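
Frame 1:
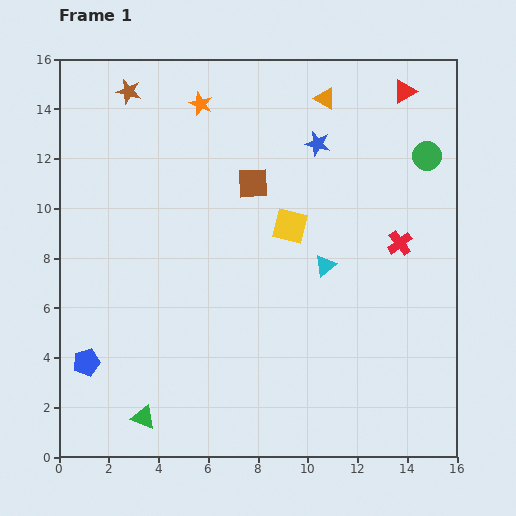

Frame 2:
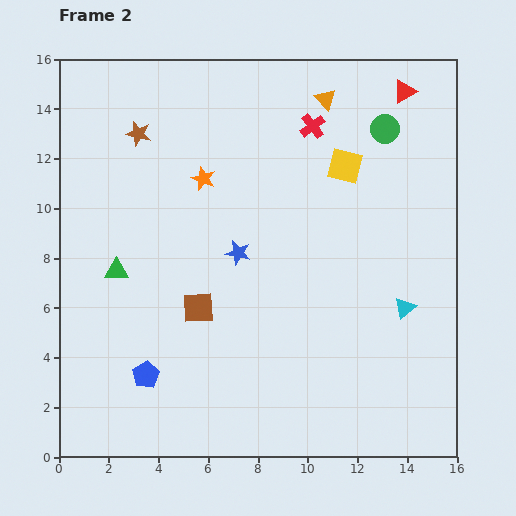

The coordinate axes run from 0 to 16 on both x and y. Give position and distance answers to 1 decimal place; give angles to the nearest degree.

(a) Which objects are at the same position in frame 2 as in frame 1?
the red triangle, the orange triangle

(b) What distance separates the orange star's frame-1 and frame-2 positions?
3.0

The orange star moved from (5.7, 14.2) to (5.8, 11.2), a distance of √(0.1² + 3.0²) ≈ 3.0.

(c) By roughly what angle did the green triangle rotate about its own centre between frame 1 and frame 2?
22° counter-clockwise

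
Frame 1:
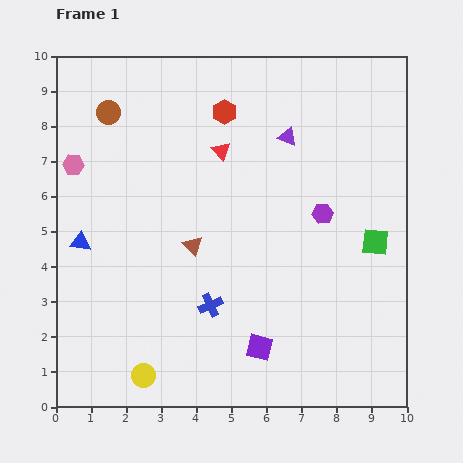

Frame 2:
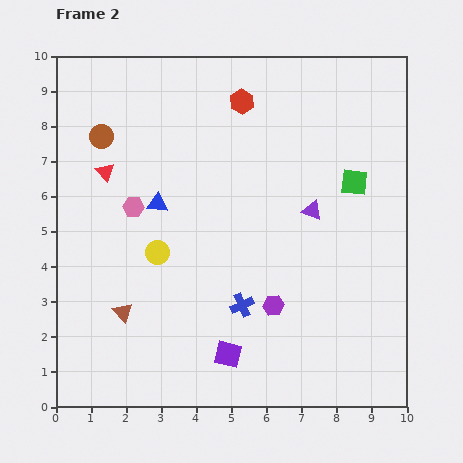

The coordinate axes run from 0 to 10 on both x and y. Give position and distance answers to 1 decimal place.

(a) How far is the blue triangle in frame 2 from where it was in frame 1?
2.5

The blue triangle moved from (0.7, 4.7) to (2.9, 5.8), a distance of √(2.2² + 1.1²) ≈ 2.5.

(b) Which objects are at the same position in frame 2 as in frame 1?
none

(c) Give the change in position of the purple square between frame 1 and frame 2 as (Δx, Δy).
(-0.9, -0.2)

The purple square was at (5.8, 1.7) in frame 1 and (4.9, 1.5) in frame 2.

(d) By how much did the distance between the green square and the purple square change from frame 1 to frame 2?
+1.6

Distance in frame 1: 4.5. Distance in frame 2: 6.1.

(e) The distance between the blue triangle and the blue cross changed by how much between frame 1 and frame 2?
-0.3

Distance in frame 1: 4.1. Distance in frame 2: 3.8.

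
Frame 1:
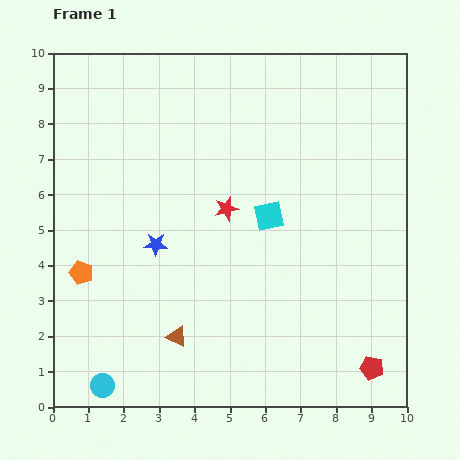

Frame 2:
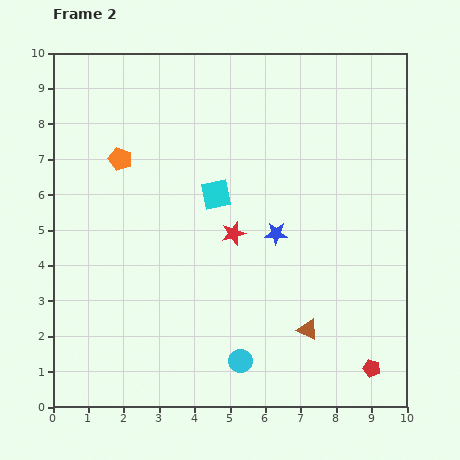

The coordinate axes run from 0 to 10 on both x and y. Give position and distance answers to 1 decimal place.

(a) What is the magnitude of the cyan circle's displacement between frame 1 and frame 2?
4.0

The cyan circle moved from (1.4, 0.6) to (5.3, 1.3), a distance of √(3.9² + 0.7²) ≈ 4.0.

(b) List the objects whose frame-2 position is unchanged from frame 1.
the red pentagon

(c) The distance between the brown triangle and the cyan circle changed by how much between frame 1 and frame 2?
-0.4

Distance in frame 1: 2.5. Distance in frame 2: 2.1.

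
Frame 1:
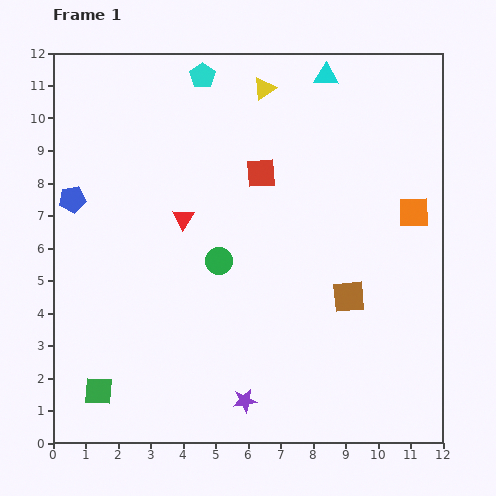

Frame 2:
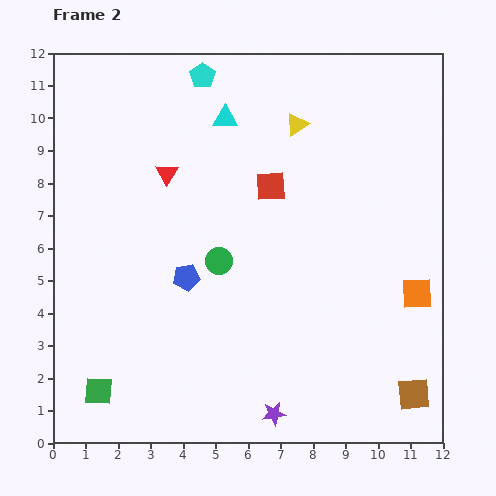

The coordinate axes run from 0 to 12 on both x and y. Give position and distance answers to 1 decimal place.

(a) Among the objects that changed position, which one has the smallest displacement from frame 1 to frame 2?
the red square

(moved 0.5)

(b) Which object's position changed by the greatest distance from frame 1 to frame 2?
the blue pentagon

(moved 4.2; next 3.6)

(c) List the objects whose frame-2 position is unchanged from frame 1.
the green circle, the green square, the cyan pentagon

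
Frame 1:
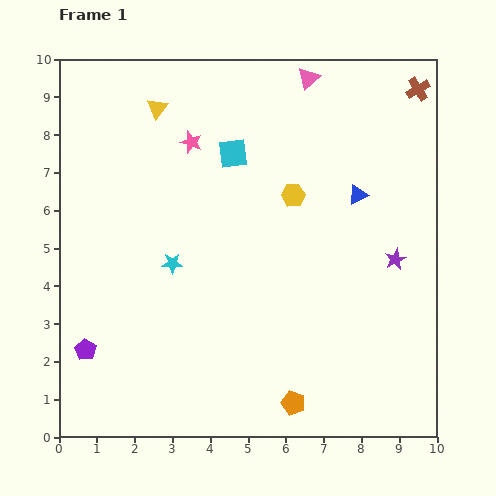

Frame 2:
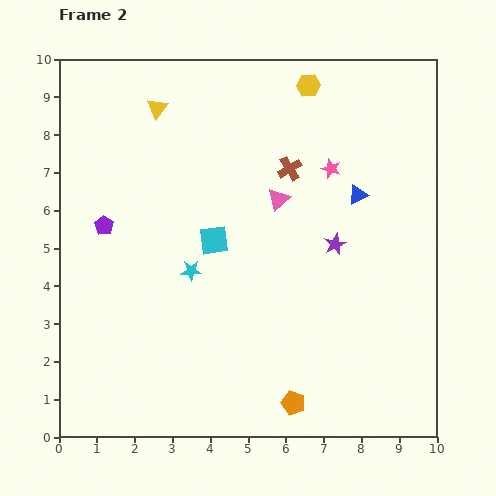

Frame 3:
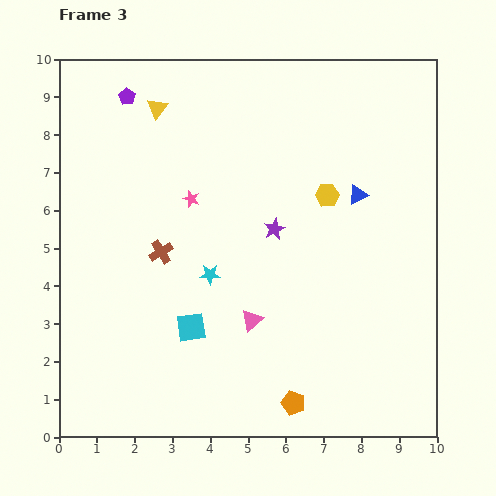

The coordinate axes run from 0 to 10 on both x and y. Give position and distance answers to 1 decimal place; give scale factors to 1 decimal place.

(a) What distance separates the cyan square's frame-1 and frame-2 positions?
2.4

The cyan square moved from (4.6, 7.5) to (4.1, 5.2), a distance of √(0.5² + 2.3²) ≈ 2.4.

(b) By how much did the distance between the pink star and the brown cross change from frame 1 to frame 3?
-4.6

Distance in frame 1: 6.2. Distance in frame 3: 1.6.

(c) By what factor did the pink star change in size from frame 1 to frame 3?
0.8×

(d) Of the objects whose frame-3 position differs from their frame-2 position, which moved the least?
the cyan star

(moved 0.5)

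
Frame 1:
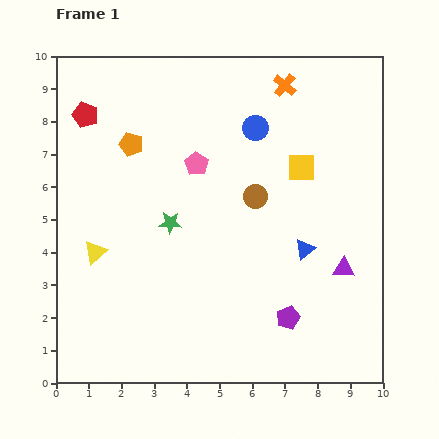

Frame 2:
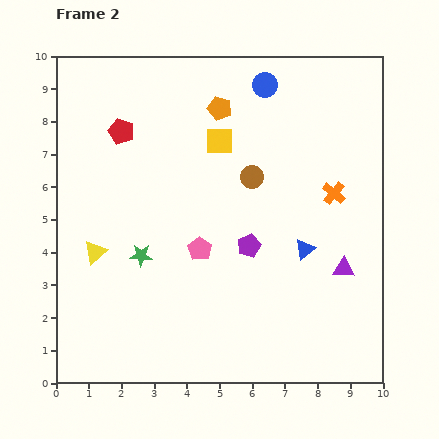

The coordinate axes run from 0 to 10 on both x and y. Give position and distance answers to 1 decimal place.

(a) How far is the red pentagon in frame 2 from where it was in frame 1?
1.2

The red pentagon moved from (0.9, 8.2) to (2.0, 7.7), a distance of √(1.1² + 0.5²) ≈ 1.2.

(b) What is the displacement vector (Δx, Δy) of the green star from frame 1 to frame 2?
(-0.9, -1.0)

The green star was at (3.5, 4.9) in frame 1 and (2.6, 3.9) in frame 2.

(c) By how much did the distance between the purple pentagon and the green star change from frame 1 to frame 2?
-1.3

Distance in frame 1: 4.6. Distance in frame 2: 3.3.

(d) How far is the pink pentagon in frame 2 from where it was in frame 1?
2.6

The pink pentagon moved from (4.3, 6.7) to (4.4, 4.1), a distance of √(0.1² + 2.6²) ≈ 2.6.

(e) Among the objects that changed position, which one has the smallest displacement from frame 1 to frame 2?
the brown circle

(moved 0.6)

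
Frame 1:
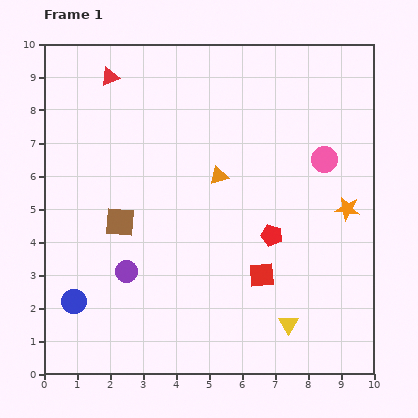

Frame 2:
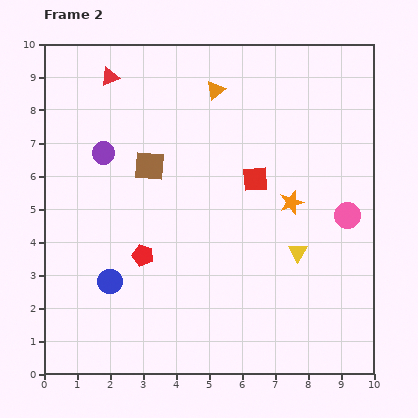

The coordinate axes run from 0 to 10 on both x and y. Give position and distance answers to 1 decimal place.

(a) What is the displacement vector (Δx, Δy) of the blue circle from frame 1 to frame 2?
(1.1, 0.6)

The blue circle was at (0.9, 2.2) in frame 1 and (2.0, 2.8) in frame 2.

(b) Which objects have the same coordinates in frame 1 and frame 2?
the red triangle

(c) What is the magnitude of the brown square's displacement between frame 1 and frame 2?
1.9

The brown square moved from (2.3, 4.6) to (3.2, 6.3), a distance of √(0.9² + 1.7²) ≈ 1.9.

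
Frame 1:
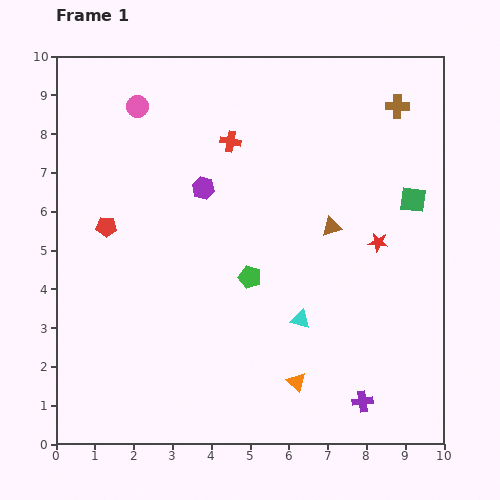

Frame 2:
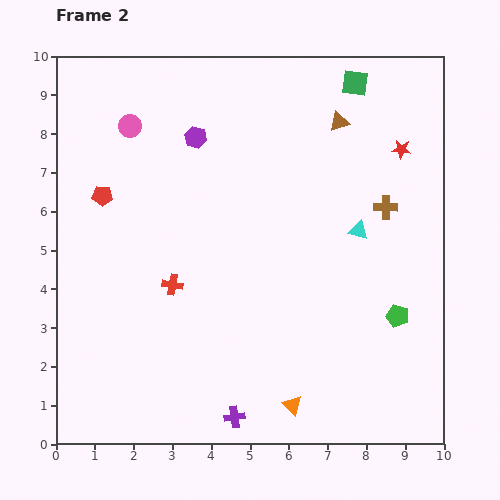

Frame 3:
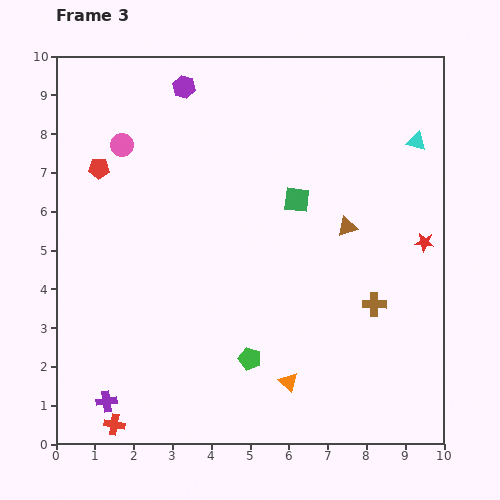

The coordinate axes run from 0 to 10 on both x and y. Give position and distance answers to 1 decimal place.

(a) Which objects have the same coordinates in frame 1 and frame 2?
none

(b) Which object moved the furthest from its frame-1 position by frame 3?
the red cross

(moved 7.9; next 6.6)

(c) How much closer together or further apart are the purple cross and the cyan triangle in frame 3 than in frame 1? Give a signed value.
+7.8

Distance in frame 1: 2.6. Distance in frame 3: 10.4.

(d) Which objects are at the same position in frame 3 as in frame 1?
none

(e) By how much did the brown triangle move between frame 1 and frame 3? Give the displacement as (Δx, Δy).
(0.4, 0.0)

The brown triangle was at (7.1, 5.6) in frame 1 and (7.5, 5.6) in frame 3.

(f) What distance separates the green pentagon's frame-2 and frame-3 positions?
4.0

The green pentagon moved from (8.8, 3.3) to (5.0, 2.2), a distance of √(3.8² + 1.1²) ≈ 4.0.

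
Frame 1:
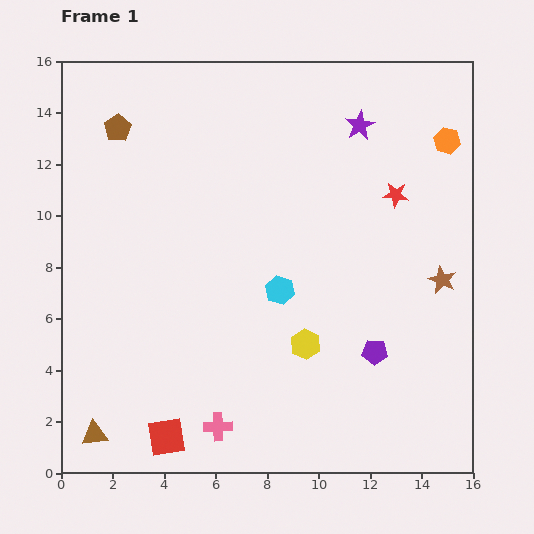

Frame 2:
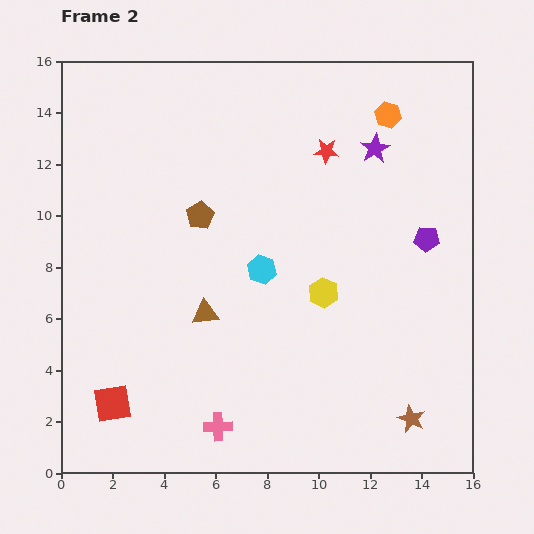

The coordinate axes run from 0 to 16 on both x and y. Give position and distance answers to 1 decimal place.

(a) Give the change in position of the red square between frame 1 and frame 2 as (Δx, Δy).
(-2.1, 1.3)

The red square was at (4.1, 1.4) in frame 1 and (2.0, 2.7) in frame 2.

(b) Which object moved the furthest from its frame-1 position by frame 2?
the brown triangle

(moved 6.4; next 5.5)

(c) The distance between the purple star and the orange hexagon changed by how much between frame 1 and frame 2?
-2.1

Distance in frame 1: 3.5. Distance in frame 2: 1.4.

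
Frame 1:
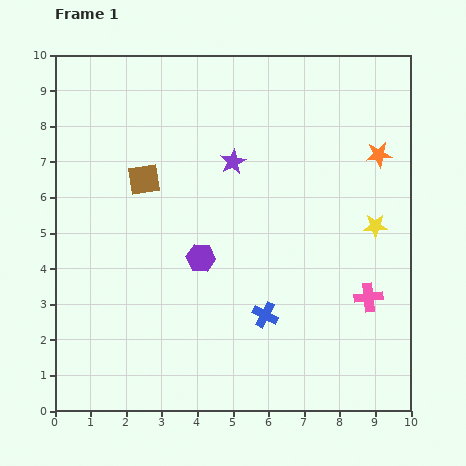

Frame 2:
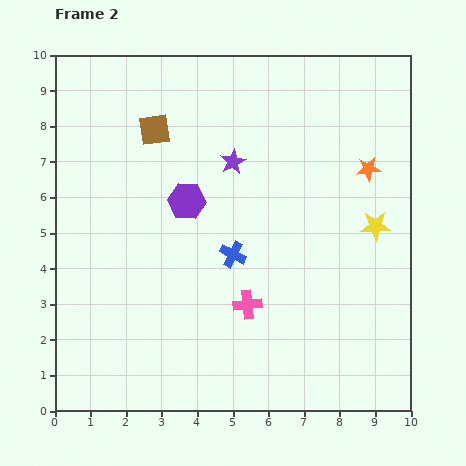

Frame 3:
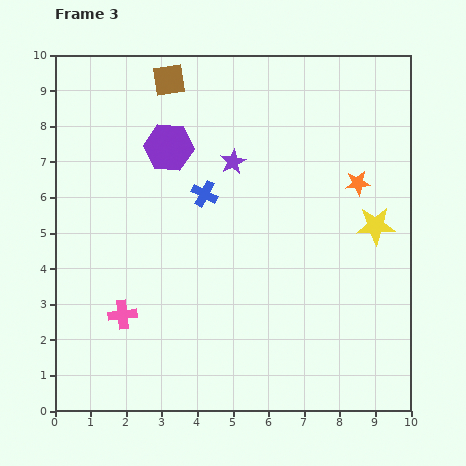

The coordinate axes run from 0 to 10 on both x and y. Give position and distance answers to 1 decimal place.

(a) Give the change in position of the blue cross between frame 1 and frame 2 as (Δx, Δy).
(-0.9, 1.7)

The blue cross was at (5.9, 2.7) in frame 1 and (5.0, 4.4) in frame 2.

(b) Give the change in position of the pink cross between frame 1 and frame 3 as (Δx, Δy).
(-6.9, -0.5)

The pink cross was at (8.8, 3.2) in frame 1 and (1.9, 2.7) in frame 3.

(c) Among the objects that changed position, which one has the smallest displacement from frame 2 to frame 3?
the orange star

(moved 0.5)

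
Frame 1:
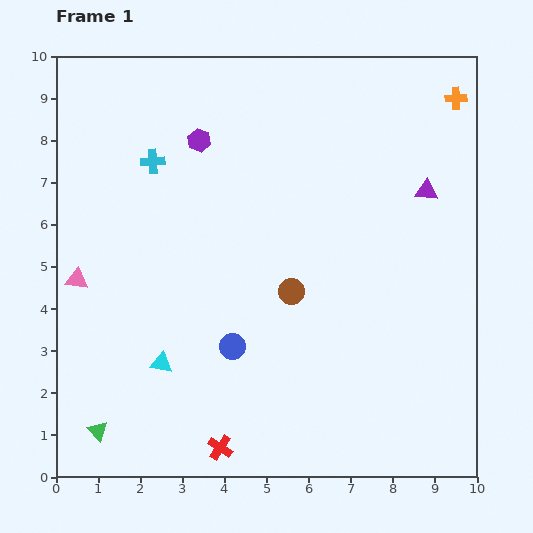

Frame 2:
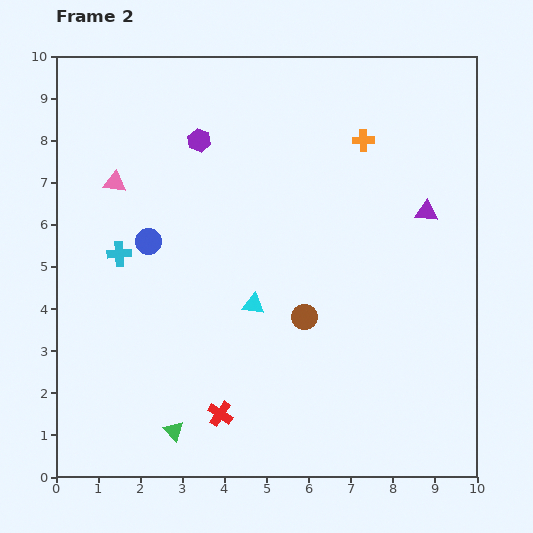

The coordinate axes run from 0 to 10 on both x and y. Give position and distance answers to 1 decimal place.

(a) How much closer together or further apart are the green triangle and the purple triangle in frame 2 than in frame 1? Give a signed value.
-1.8

Distance in frame 1: 9.7. Distance in frame 2: 7.9.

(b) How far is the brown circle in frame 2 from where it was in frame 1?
0.7

The brown circle moved from (5.6, 4.4) to (5.9, 3.8), a distance of √(0.3² + 0.6²) ≈ 0.7.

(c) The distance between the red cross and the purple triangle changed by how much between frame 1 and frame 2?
-0.9

Distance in frame 1: 7.8. Distance in frame 2: 6.9.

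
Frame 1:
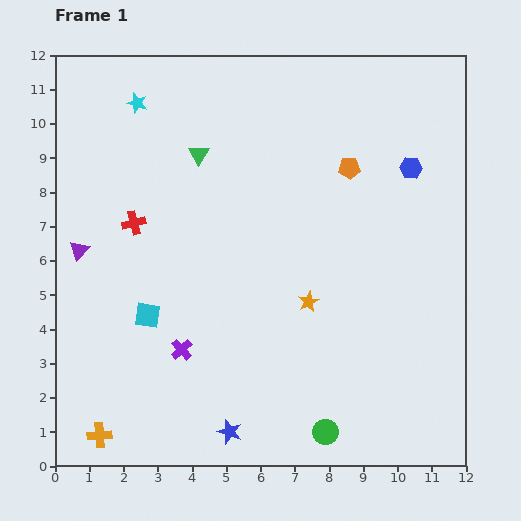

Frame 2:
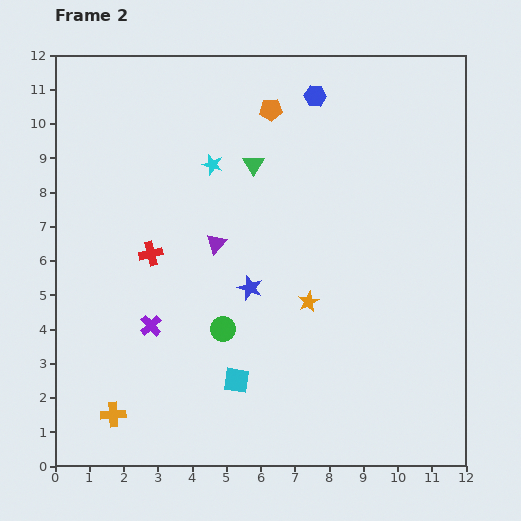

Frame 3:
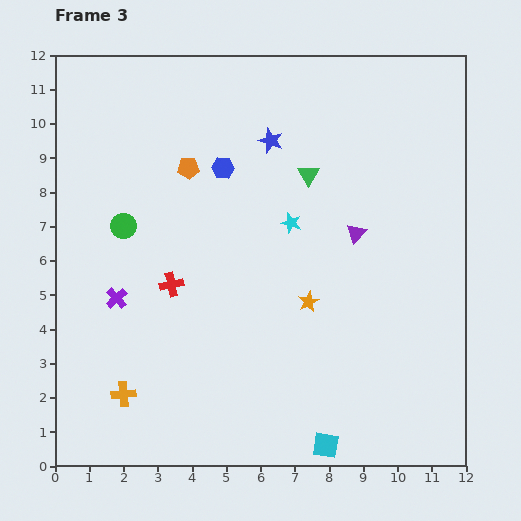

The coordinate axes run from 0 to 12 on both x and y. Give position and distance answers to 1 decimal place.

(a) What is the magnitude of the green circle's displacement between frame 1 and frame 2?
4.2

The green circle moved from (7.9, 1.0) to (4.9, 4.0), a distance of √(3.0² + 3.0²) ≈ 4.2.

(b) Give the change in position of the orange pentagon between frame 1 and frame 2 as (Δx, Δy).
(-2.3, 1.7)

The orange pentagon was at (8.6, 8.7) in frame 1 and (6.3, 10.4) in frame 2.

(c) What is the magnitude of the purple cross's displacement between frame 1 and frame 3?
2.4

The purple cross moved from (3.7, 3.4) to (1.8, 4.9), a distance of √(1.9² + 1.5²) ≈ 2.4.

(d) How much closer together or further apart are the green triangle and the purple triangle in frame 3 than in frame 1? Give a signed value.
-2.3

Distance in frame 1: 4.5. Distance in frame 3: 2.2.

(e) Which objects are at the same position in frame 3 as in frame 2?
the orange star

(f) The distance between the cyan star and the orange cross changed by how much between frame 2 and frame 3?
-0.9

Distance in frame 2: 7.9. Distance in frame 3: 7.0.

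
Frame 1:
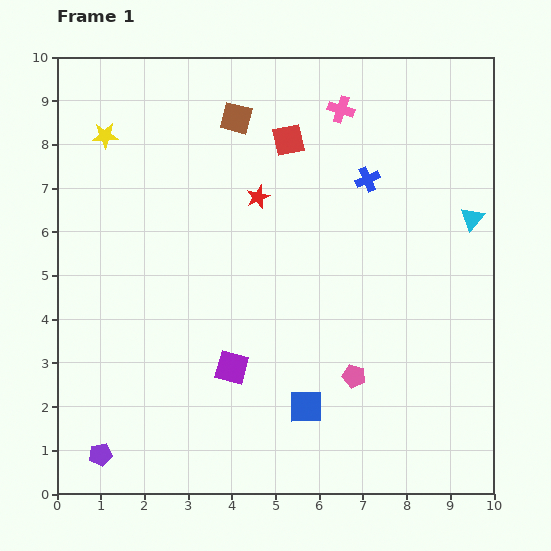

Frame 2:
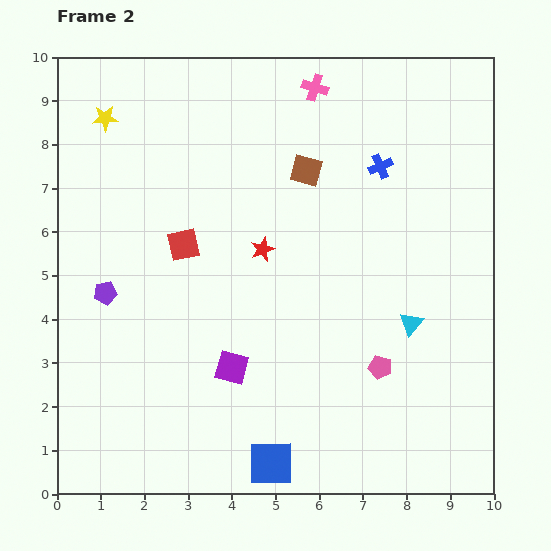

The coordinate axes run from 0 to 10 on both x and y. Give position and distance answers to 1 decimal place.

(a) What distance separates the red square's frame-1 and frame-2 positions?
3.4

The red square moved from (5.3, 8.1) to (2.9, 5.7), a distance of √(2.4² + 2.4²) ≈ 3.4.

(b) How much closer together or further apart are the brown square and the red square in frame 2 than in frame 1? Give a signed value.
+2.0

Distance in frame 1: 1.3. Distance in frame 2: 3.3.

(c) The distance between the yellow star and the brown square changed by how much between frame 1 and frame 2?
+1.8

Distance in frame 1: 3.0. Distance in frame 2: 4.8.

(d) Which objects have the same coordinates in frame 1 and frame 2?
the purple square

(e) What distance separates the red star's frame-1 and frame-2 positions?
1.2

The red star moved from (4.6, 6.8) to (4.7, 5.6), a distance of √(0.1² + 1.2²) ≈ 1.2.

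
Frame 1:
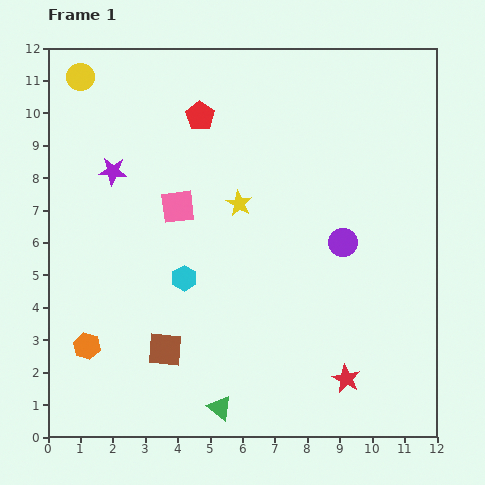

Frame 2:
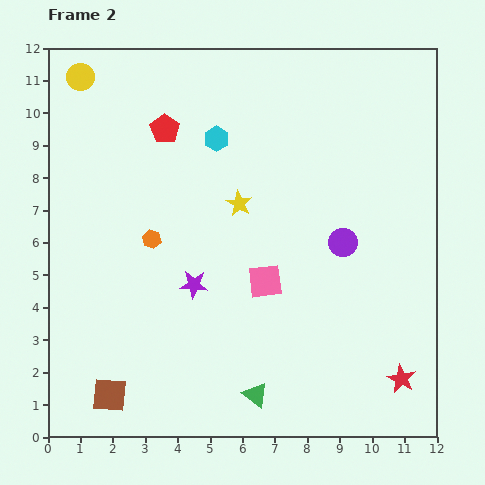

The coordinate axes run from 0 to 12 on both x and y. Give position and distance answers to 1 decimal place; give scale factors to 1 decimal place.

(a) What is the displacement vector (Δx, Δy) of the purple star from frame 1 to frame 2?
(2.5, -3.5)

The purple star was at (2.0, 8.2) in frame 1 and (4.5, 4.7) in frame 2.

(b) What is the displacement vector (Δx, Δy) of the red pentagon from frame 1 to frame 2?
(-1.1, -0.4)

The red pentagon was at (4.7, 9.9) in frame 1 and (3.6, 9.5) in frame 2.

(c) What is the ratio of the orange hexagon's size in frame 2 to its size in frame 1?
0.7×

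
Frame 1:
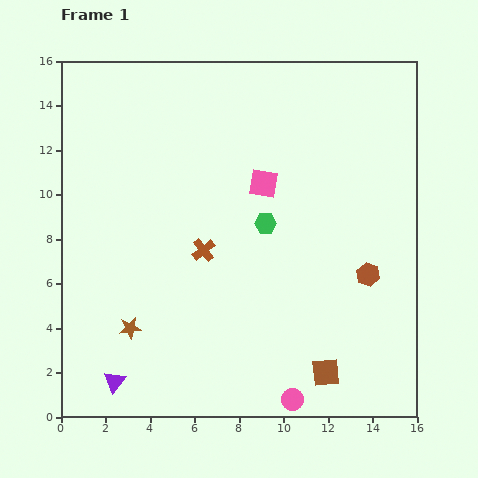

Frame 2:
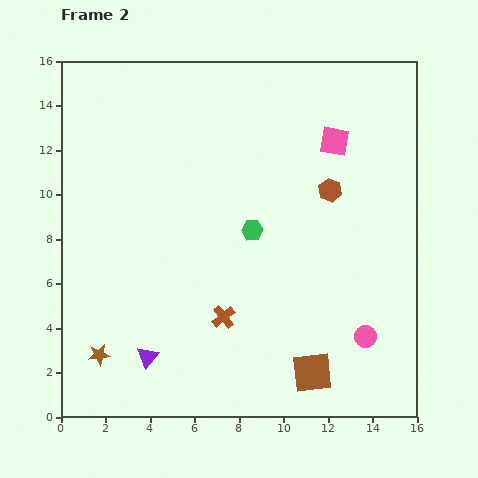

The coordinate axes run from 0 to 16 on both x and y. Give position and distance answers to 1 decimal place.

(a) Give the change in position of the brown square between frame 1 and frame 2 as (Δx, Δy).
(-0.6, 0.0)

The brown square was at (11.9, 2.0) in frame 1 and (11.3, 2.0) in frame 2.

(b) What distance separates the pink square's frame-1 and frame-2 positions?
3.7

The pink square moved from (9.1, 10.5) to (12.3, 12.4), a distance of √(3.2² + 1.9²) ≈ 3.7.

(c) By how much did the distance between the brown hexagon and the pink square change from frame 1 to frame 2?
-4.0

Distance in frame 1: 6.2. Distance in frame 2: 2.2.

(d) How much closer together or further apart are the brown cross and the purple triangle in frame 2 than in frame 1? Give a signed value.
-3.3

Distance in frame 1: 7.1. Distance in frame 2: 3.8.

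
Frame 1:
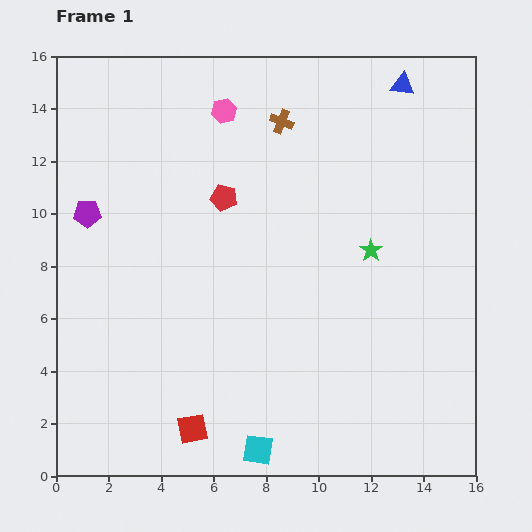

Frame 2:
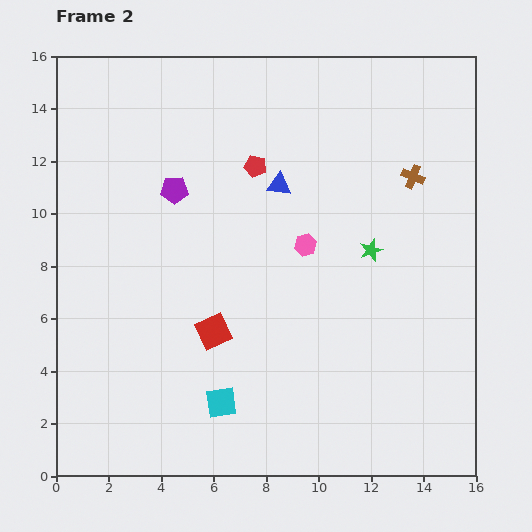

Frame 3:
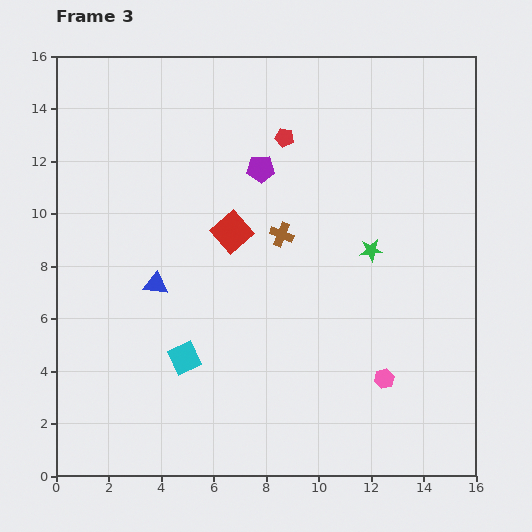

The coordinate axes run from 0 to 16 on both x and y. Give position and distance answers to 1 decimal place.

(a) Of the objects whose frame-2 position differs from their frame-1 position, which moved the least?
the red pentagon

(moved 1.7)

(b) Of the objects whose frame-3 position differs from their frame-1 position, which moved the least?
the red pentagon

(moved 3.3)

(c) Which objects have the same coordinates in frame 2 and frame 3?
the green star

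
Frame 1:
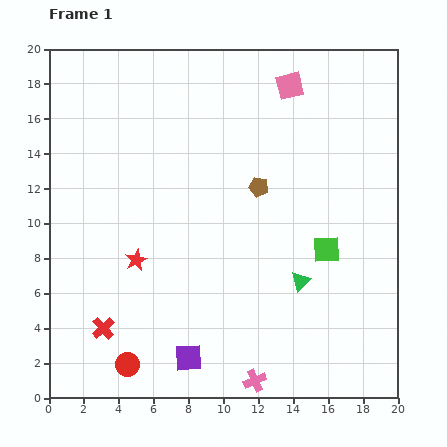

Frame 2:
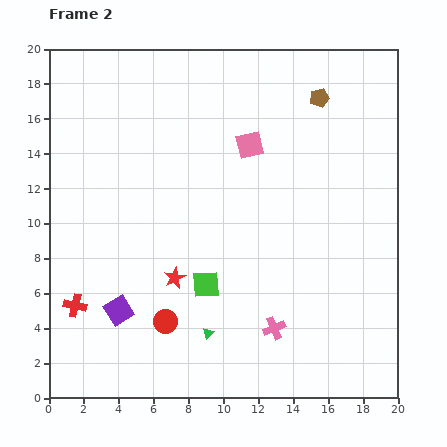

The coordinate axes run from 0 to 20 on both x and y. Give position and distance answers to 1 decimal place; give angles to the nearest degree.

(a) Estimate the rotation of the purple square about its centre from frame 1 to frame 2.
29° counter-clockwise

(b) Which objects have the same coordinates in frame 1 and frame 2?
none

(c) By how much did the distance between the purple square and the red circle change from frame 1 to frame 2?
-0.7

Distance in frame 1: 3.5. Distance in frame 2: 2.8.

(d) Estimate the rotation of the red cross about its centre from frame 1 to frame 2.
35° counter-clockwise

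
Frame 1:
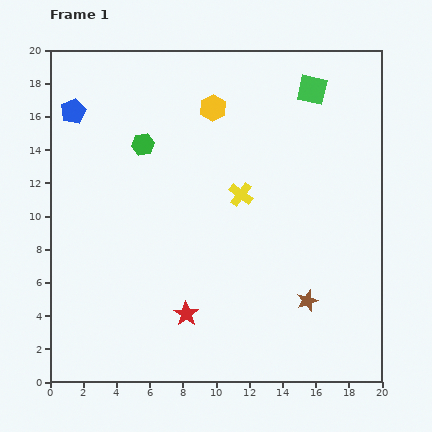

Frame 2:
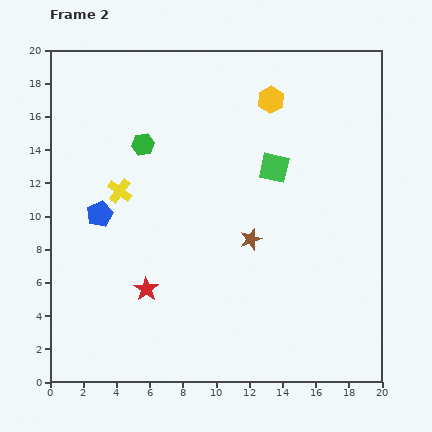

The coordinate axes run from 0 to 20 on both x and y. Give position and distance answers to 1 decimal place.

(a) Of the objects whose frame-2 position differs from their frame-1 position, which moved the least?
the red star

(moved 2.8)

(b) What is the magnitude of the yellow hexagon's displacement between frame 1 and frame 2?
3.5

The yellow hexagon moved from (9.8, 16.5) to (13.3, 17.0), a distance of √(3.5² + 0.5²) ≈ 3.5.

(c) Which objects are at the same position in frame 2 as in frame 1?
the green hexagon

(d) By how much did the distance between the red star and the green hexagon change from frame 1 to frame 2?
-1.8

Distance in frame 1: 10.5. Distance in frame 2: 8.7.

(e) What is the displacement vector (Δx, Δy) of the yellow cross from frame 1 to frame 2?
(-7.3, 0.2)

The yellow cross was at (11.5, 11.3) in frame 1 and (4.2, 11.5) in frame 2.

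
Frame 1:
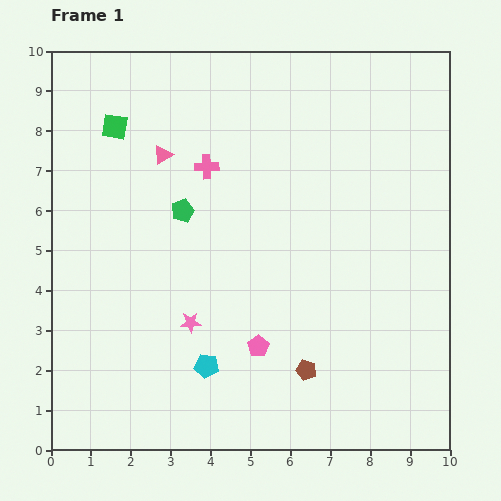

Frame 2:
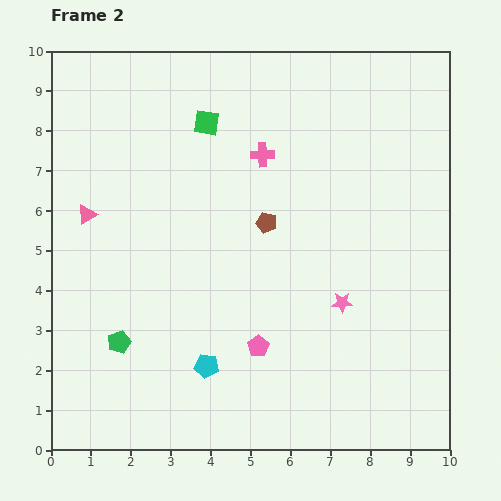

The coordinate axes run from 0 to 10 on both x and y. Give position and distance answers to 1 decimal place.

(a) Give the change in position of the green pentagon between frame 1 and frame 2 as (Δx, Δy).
(-1.6, -3.3)

The green pentagon was at (3.3, 6.0) in frame 1 and (1.7, 2.7) in frame 2.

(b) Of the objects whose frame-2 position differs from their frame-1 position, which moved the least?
the pink cross

(moved 1.4)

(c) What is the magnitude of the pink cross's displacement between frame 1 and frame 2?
1.4

The pink cross moved from (3.9, 7.1) to (5.3, 7.4), a distance of √(1.4² + 0.3²) ≈ 1.4.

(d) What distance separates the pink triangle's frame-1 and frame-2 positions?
2.4

The pink triangle moved from (2.8, 7.4) to (0.9, 5.9), a distance of √(1.9² + 1.5²) ≈ 2.4.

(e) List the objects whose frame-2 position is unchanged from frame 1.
the cyan pentagon, the pink pentagon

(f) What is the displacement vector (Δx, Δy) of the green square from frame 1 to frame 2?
(2.3, 0.1)

The green square was at (1.6, 8.1) in frame 1 and (3.9, 8.2) in frame 2.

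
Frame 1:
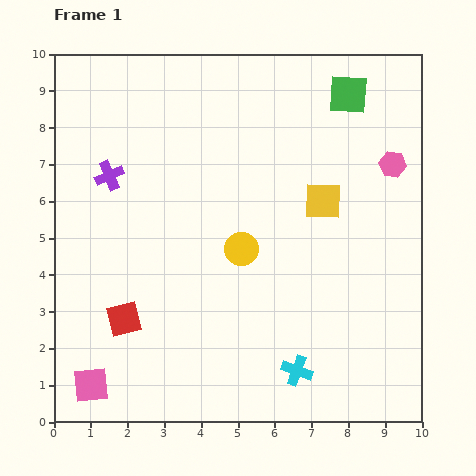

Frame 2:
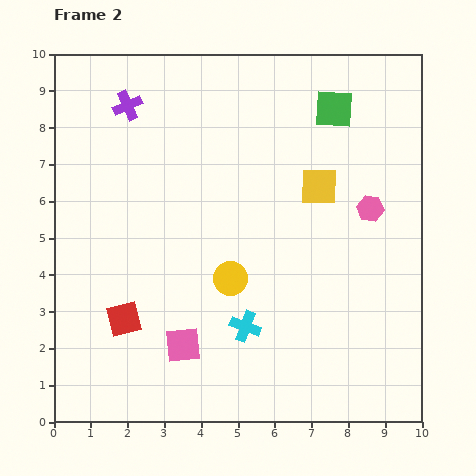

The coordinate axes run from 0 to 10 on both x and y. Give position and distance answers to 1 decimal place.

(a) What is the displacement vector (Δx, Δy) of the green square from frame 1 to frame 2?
(-0.4, -0.4)

The green square was at (8.0, 8.9) in frame 1 and (7.6, 8.5) in frame 2.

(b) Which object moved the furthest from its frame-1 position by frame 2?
the pink square

(moved 2.7; next 2.0)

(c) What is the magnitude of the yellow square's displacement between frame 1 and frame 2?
0.4

The yellow square moved from (7.3, 6.0) to (7.2, 6.4), a distance of √(0.1² + 0.4²) ≈ 0.4.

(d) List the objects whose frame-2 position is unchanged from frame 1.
the red square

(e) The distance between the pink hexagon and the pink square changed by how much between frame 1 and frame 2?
-3.9

Distance in frame 1: 10.2. Distance in frame 2: 6.3.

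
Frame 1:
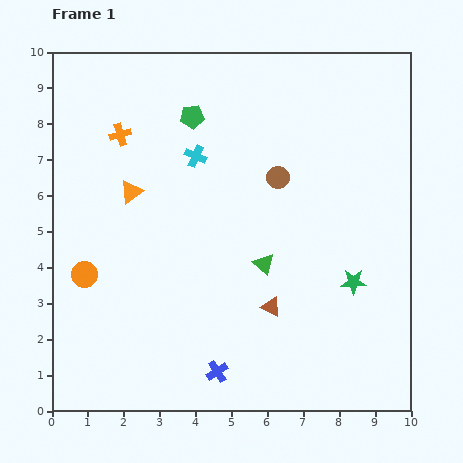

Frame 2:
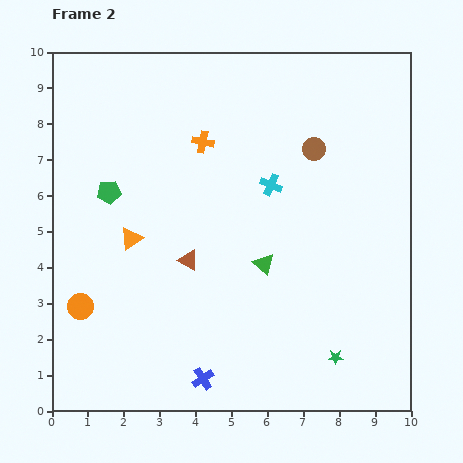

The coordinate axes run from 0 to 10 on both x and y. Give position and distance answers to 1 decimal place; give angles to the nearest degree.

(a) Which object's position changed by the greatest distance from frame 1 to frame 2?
the green pentagon

(moved 3.1; next 2.6)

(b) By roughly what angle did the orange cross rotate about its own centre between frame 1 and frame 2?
28° clockwise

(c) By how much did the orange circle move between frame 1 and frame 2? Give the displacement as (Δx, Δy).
(-0.1, -0.9)

The orange circle was at (0.9, 3.8) in frame 1 and (0.8, 2.9) in frame 2.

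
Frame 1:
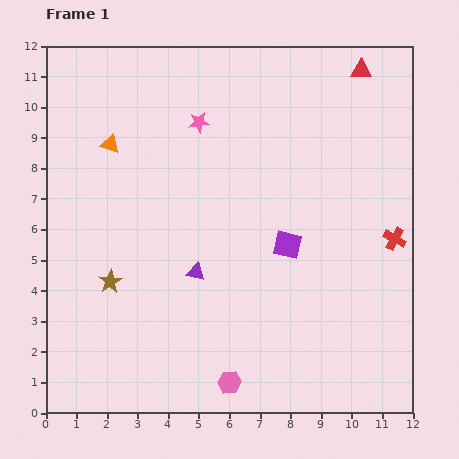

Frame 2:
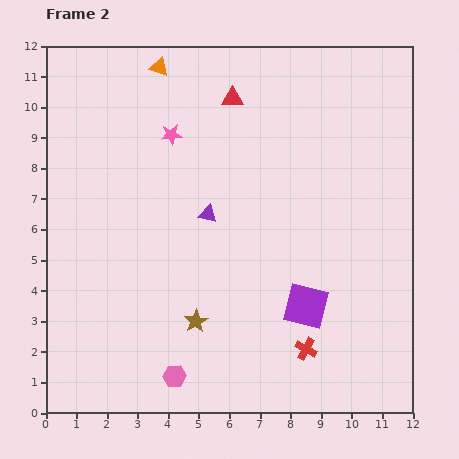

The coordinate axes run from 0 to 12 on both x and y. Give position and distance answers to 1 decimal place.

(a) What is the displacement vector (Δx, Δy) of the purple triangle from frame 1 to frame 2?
(0.4, 1.9)

The purple triangle was at (4.9, 4.6) in frame 1 and (5.3, 6.5) in frame 2.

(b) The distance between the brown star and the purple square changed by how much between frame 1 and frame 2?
-2.3

Distance in frame 1: 5.9. Distance in frame 2: 3.6.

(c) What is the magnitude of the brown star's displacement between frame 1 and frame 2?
3.1

The brown star moved from (2.1, 4.3) to (4.9, 3.0), a distance of √(2.8² + 1.3²) ≈ 3.1.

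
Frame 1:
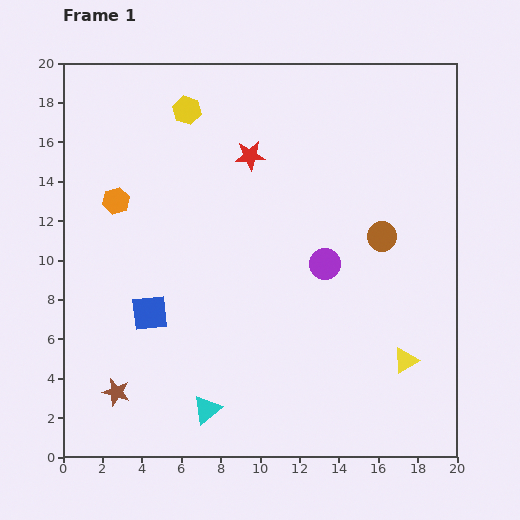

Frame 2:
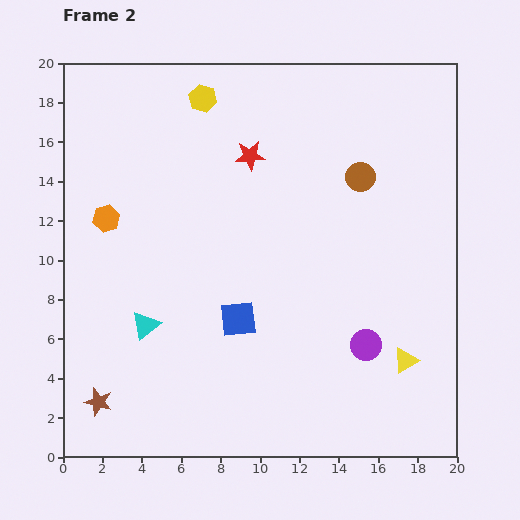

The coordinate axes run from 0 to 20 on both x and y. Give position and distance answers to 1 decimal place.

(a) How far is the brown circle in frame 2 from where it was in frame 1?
3.2

The brown circle moved from (16.2, 11.2) to (15.1, 14.2), a distance of √(1.1² + 3.0²) ≈ 3.2.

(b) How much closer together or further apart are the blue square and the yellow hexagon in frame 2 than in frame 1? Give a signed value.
+0.8

Distance in frame 1: 10.5. Distance in frame 2: 11.3.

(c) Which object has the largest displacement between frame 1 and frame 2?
the cyan triangle

(moved 5.3; next 4.6)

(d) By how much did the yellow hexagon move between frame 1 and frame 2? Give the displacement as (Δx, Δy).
(0.8, 0.6)

The yellow hexagon was at (6.3, 17.6) in frame 1 and (7.1, 18.2) in frame 2.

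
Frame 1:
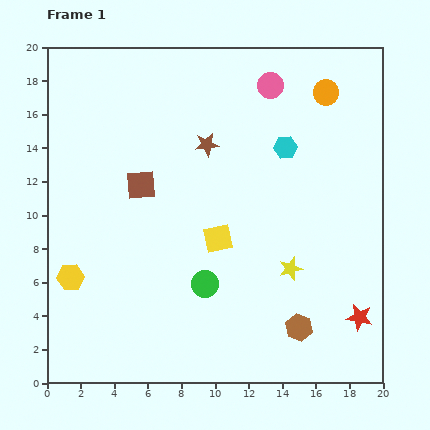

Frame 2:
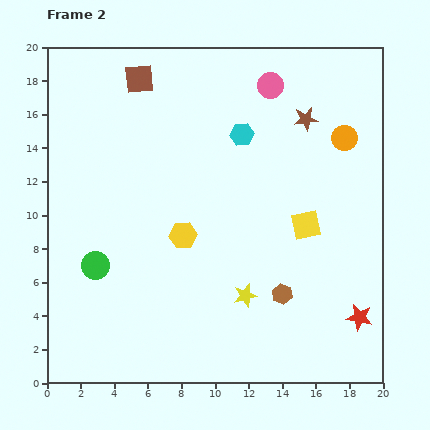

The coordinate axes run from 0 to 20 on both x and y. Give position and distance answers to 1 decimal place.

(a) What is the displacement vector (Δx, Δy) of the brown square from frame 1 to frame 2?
(-0.1, 6.3)

The brown square was at (5.6, 11.8) in frame 1 and (5.5, 18.1) in frame 2.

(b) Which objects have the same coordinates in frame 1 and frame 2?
the red star, the pink circle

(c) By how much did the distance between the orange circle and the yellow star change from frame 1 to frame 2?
+0.4

Distance in frame 1: 10.7. Distance in frame 2: 11.1.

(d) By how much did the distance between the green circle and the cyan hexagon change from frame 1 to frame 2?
+2.3

Distance in frame 1: 9.4. Distance in frame 2: 11.7.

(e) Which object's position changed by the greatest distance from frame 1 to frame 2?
the yellow hexagon

(moved 7.2; next 6.6)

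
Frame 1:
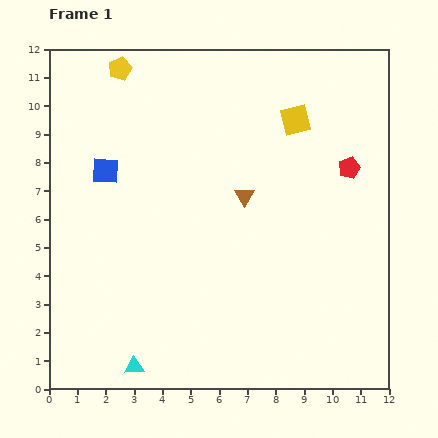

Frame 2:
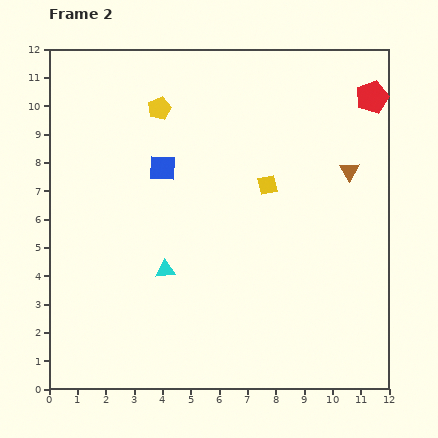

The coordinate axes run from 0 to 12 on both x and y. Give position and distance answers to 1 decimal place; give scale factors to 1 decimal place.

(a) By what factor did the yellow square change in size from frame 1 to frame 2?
0.7×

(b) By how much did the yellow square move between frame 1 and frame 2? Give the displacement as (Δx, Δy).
(-1.0, -2.3)

The yellow square was at (8.7, 9.5) in frame 1 and (7.7, 7.2) in frame 2.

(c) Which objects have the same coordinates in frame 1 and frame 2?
none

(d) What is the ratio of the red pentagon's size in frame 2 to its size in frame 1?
1.5×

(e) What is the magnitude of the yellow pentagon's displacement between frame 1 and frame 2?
2.0

The yellow pentagon moved from (2.5, 11.3) to (3.9, 9.9), a distance of √(1.4² + 1.4²) ≈ 2.0.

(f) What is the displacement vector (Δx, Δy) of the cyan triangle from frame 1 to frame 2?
(1.1, 3.4)

The cyan triangle was at (3.0, 0.8) in frame 1 and (4.1, 4.2) in frame 2.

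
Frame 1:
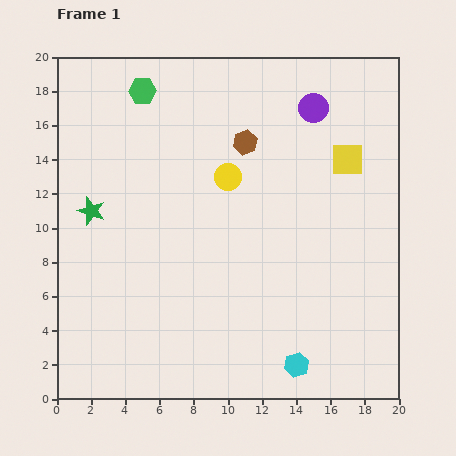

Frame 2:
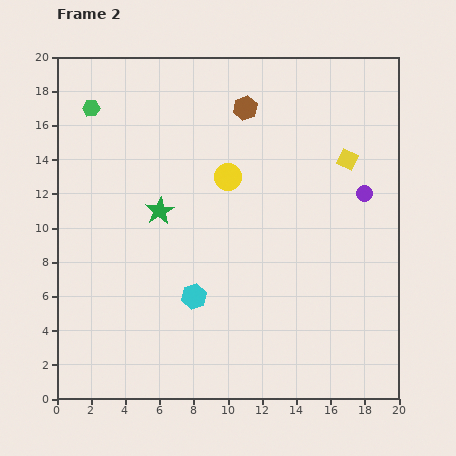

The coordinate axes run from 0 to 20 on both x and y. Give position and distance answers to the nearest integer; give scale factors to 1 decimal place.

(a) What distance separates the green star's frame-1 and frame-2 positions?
4

The green star moved from (2, 11) to (6, 11), a distance of √(4² + 0²) ≈ 4.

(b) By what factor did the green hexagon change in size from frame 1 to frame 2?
0.6×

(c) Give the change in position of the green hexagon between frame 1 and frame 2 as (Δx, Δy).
(-3, -1)

The green hexagon was at (5, 18) in frame 1 and (2, 17) in frame 2.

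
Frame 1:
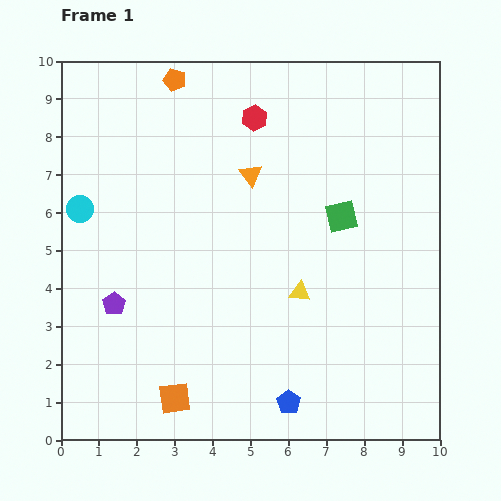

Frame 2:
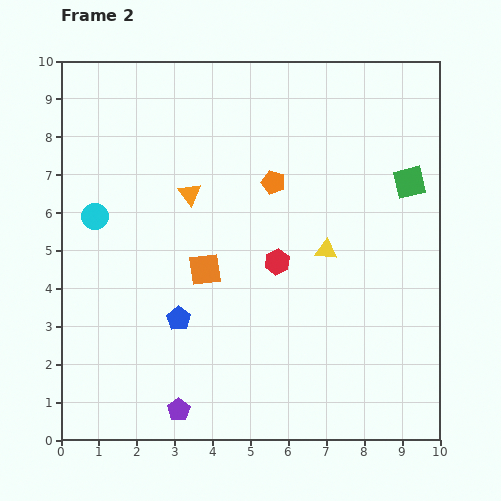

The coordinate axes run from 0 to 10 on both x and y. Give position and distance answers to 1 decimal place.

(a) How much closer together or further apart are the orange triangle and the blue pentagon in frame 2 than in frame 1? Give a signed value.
-2.8

Distance in frame 1: 6.1. Distance in frame 2: 3.3.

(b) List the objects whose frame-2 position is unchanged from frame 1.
none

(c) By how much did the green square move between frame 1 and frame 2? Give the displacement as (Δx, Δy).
(1.8, 0.9)

The green square was at (7.4, 5.9) in frame 1 and (9.2, 6.8) in frame 2.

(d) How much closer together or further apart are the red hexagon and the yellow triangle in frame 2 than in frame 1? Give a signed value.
-3.5

Distance in frame 1: 4.8. Distance in frame 2: 1.3.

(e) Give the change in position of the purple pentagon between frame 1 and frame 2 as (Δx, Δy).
(1.7, -2.8)

The purple pentagon was at (1.4, 3.6) in frame 1 and (3.1, 0.8) in frame 2.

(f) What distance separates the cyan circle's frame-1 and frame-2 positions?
0.4

The cyan circle moved from (0.5, 6.1) to (0.9, 5.9), a distance of √(0.4² + 0.2²) ≈ 0.4.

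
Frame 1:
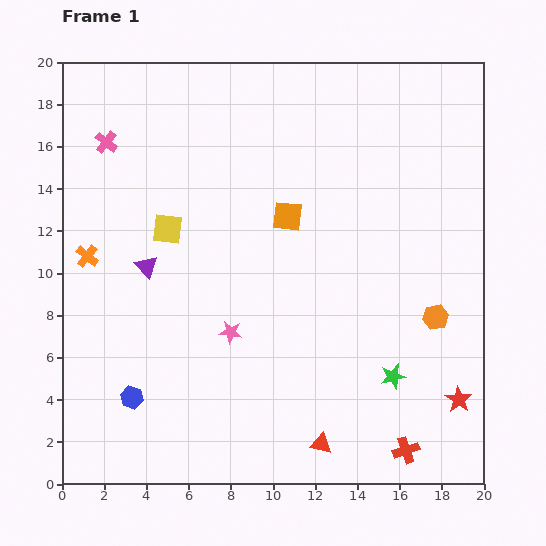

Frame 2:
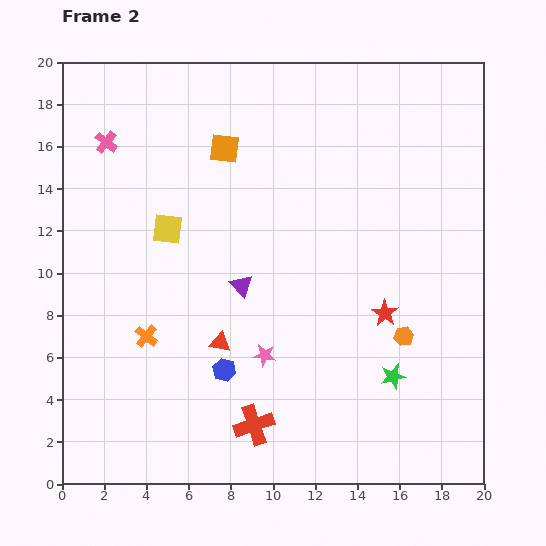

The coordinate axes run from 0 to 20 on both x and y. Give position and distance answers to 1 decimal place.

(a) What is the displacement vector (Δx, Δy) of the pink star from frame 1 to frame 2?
(1.6, -1.1)

The pink star was at (8.0, 7.2) in frame 1 and (9.6, 6.1) in frame 2.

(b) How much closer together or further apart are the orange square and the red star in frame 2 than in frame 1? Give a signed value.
-1.0

Distance in frame 1: 11.9. Distance in frame 2: 10.9.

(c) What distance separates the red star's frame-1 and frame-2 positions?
5.4

The red star moved from (18.8, 4.0) to (15.3, 8.1), a distance of √(3.5² + 4.1²) ≈ 5.4.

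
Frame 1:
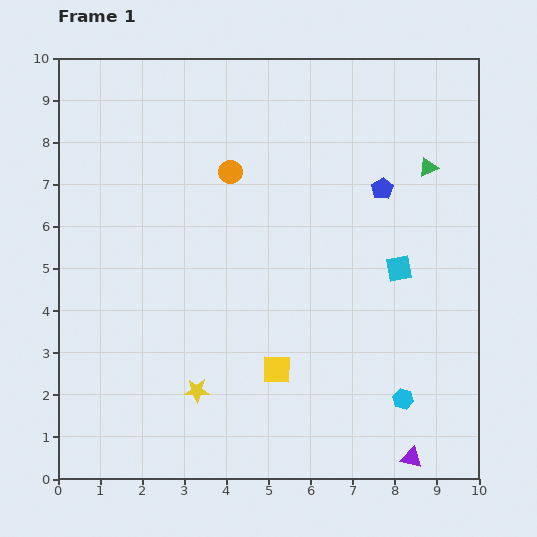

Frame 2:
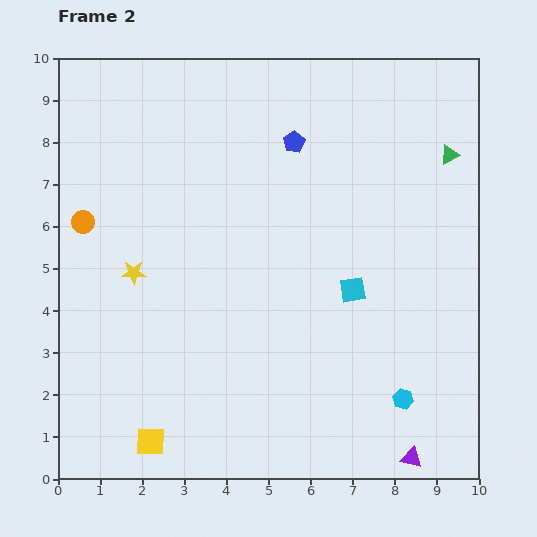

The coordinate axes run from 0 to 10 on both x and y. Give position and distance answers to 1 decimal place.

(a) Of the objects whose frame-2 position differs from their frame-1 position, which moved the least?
the green triangle

(moved 0.6)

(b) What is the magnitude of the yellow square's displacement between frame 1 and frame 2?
3.4

The yellow square moved from (5.2, 2.6) to (2.2, 0.9), a distance of √(3.0² + 1.7²) ≈ 3.4.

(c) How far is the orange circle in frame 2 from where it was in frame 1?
3.7

The orange circle moved from (4.1, 7.3) to (0.6, 6.1), a distance of √(3.5² + 1.2²) ≈ 3.7.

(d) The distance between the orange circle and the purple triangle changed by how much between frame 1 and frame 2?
+1.6

Distance in frame 1: 8.0. Distance in frame 2: 9.6.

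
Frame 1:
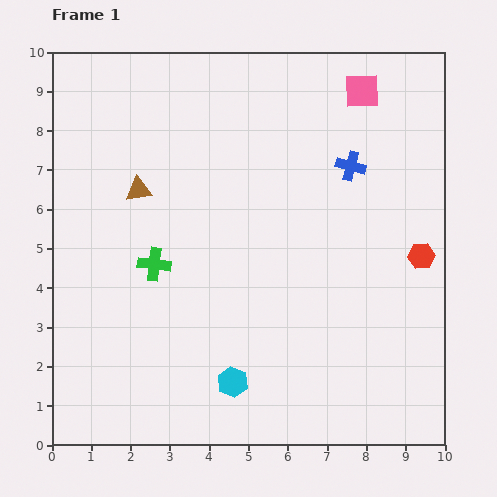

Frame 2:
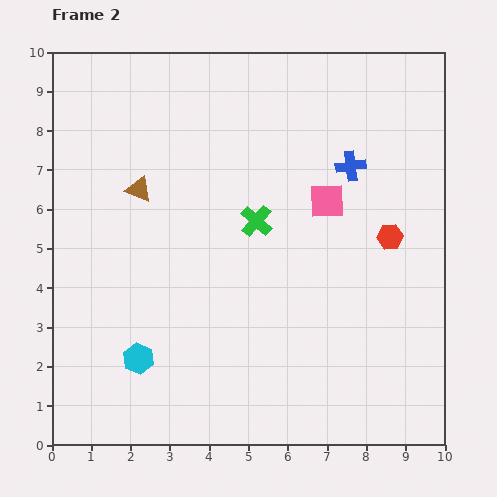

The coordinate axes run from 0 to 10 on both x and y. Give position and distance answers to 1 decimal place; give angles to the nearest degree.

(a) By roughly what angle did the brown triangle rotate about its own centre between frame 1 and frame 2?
30° clockwise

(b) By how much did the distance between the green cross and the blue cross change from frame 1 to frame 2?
-2.8

Distance in frame 1: 5.6. Distance in frame 2: 2.8.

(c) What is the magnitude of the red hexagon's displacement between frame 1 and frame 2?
0.9

The red hexagon moved from (9.4, 4.8) to (8.6, 5.3), a distance of √(0.8² + 0.5²) ≈ 0.9.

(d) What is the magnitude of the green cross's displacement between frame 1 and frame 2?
2.8

The green cross moved from (2.6, 4.6) to (5.2, 5.7), a distance of √(2.6² + 1.1²) ≈ 2.8.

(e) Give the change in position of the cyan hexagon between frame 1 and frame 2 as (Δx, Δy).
(-2.4, 0.6)

The cyan hexagon was at (4.6, 1.6) in frame 1 and (2.2, 2.2) in frame 2.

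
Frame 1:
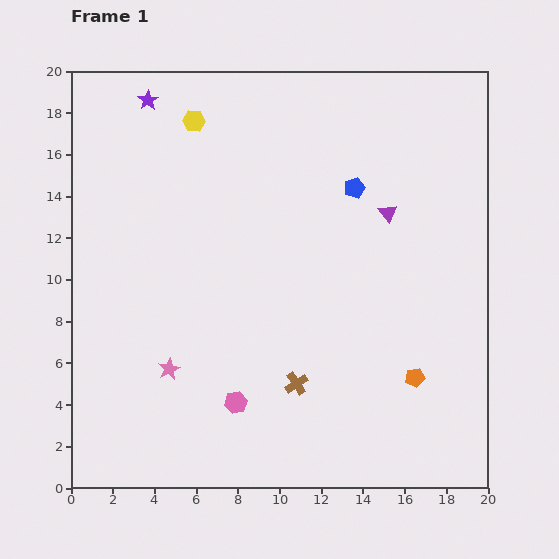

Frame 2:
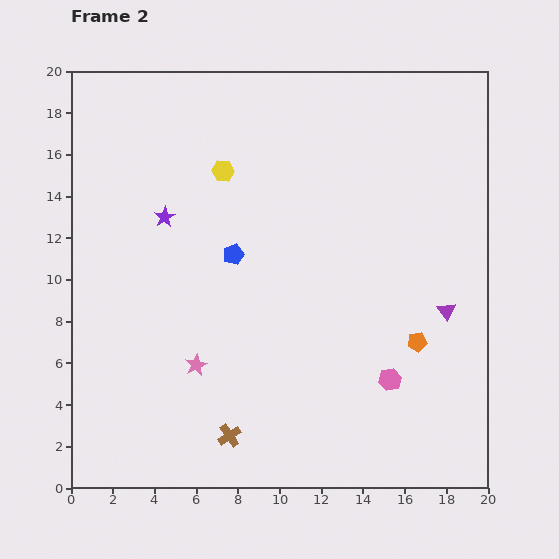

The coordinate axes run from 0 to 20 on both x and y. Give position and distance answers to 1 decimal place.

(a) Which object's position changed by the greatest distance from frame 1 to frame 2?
the pink hexagon

(moved 7.5; next 6.6)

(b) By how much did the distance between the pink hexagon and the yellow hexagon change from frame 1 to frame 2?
-0.8

Distance in frame 1: 13.6. Distance in frame 2: 12.8.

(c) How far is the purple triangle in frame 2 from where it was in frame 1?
5.5

The purple triangle moved from (15.2, 13.2) to (18.0, 8.5), a distance of √(2.8² + 4.7²) ≈ 5.5.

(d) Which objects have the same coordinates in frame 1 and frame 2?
none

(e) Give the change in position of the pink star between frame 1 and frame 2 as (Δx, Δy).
(1.3, 0.2)

The pink star was at (4.7, 5.7) in frame 1 and (6.0, 5.9) in frame 2.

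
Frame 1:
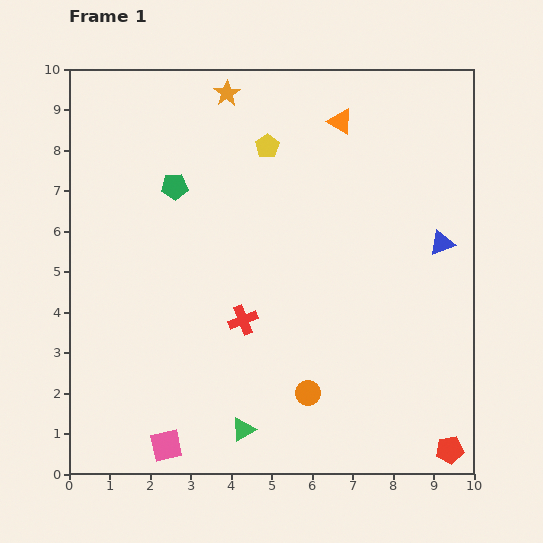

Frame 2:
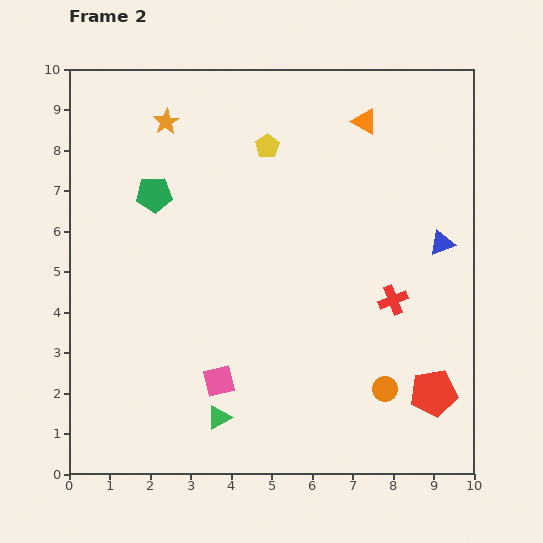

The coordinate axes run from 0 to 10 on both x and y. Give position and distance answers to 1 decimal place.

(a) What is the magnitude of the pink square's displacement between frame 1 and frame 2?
2.1

The pink square moved from (2.4, 0.7) to (3.7, 2.3), a distance of √(1.3² + 1.6²) ≈ 2.1.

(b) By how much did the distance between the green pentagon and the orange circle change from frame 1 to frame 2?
+1.4

Distance in frame 1: 6.1. Distance in frame 2: 7.5.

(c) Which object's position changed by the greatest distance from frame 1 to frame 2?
the red cross

(moved 3.7; next 2.1)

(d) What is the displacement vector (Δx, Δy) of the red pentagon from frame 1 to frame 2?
(-0.4, 1.4)

The red pentagon was at (9.4, 0.6) in frame 1 and (9.0, 2.0) in frame 2.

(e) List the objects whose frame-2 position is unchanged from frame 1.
the yellow pentagon, the blue triangle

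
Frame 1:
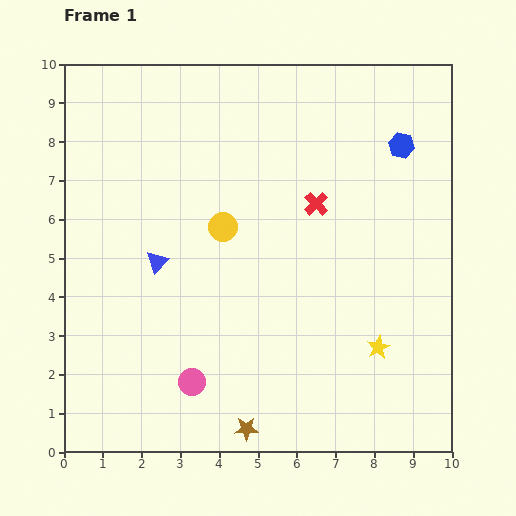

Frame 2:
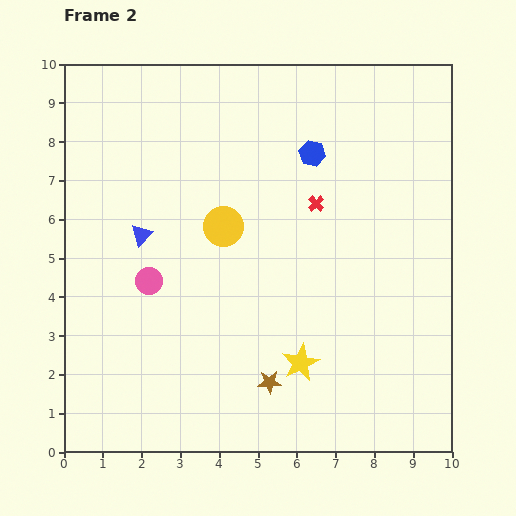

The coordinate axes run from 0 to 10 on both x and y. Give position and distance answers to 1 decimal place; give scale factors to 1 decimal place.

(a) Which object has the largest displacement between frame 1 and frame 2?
the pink circle

(moved 2.8; next 2.3)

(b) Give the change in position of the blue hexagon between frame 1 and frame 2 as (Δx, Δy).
(-2.3, -0.2)

The blue hexagon was at (8.7, 7.9) in frame 1 and (6.4, 7.7) in frame 2.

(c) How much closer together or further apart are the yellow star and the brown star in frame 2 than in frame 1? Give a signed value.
-3.1

Distance in frame 1: 4.0. Distance in frame 2: 0.9.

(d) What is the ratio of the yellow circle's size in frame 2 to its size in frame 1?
1.4×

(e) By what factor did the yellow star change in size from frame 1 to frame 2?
1.6×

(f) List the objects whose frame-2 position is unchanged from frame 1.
the yellow circle, the red cross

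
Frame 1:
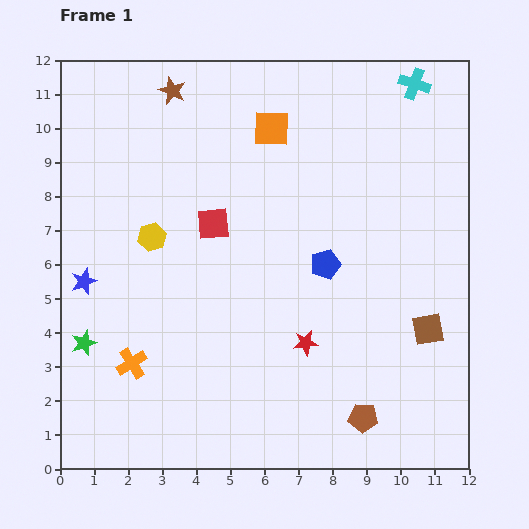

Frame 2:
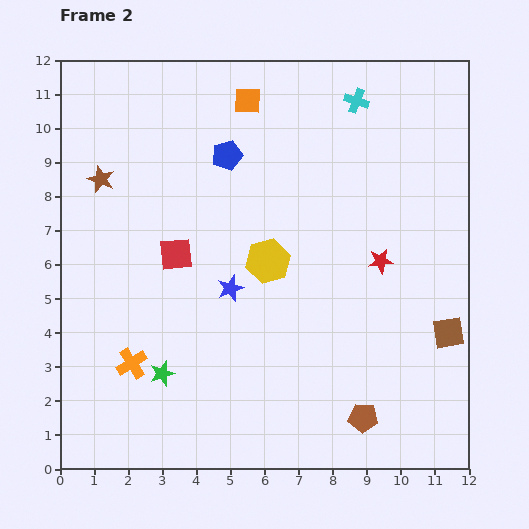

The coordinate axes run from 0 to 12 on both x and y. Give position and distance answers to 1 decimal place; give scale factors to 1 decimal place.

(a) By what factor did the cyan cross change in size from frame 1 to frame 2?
0.8×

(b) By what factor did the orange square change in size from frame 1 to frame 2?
0.7×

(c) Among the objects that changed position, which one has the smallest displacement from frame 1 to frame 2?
the brown square

(moved 0.6)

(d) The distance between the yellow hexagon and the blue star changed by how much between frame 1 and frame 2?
-1.0

Distance in frame 1: 2.4. Distance in frame 2: 1.4.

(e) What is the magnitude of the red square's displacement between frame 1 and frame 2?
1.4

The red square moved from (4.5, 7.2) to (3.4, 6.3), a distance of √(1.1² + 0.9²) ≈ 1.4.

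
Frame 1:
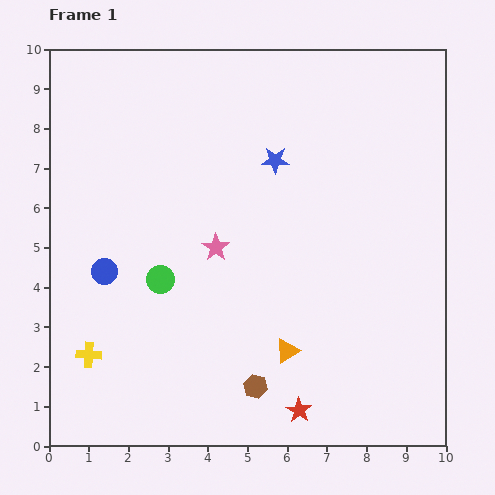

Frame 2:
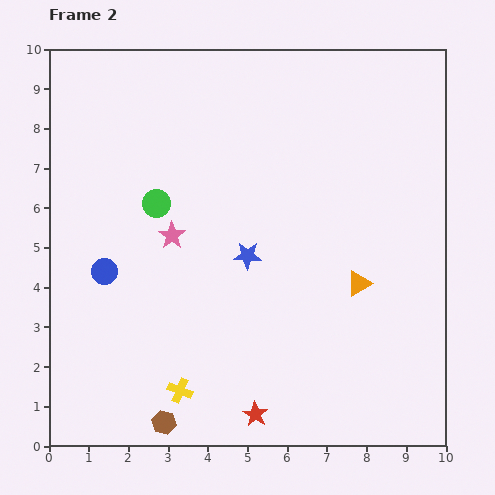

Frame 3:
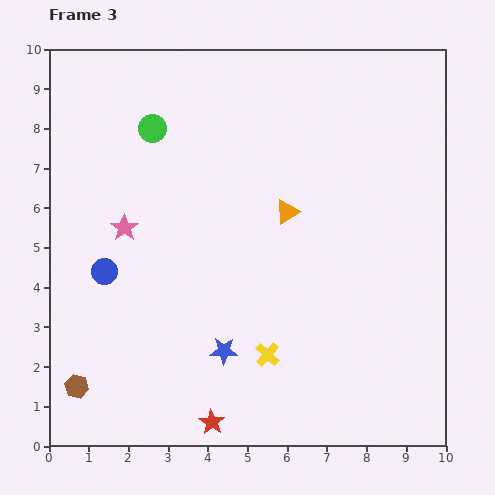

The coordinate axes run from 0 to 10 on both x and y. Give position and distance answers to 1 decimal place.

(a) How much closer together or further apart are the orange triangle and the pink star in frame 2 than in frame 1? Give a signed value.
+1.7

Distance in frame 1: 3.2. Distance in frame 2: 4.9.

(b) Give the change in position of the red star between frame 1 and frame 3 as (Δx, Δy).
(-2.2, -0.3)

The red star was at (6.3, 0.9) in frame 1 and (4.1, 0.6) in frame 3.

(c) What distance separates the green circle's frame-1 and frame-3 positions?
3.8

The green circle moved from (2.8, 4.2) to (2.6, 8.0), a distance of √(0.2² + 3.8²) ≈ 3.8.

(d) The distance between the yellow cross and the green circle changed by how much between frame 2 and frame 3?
+1.7

Distance in frame 2: 4.7. Distance in frame 3: 6.4.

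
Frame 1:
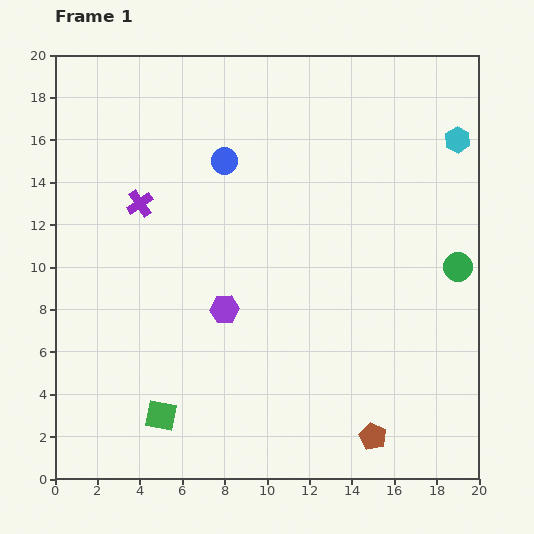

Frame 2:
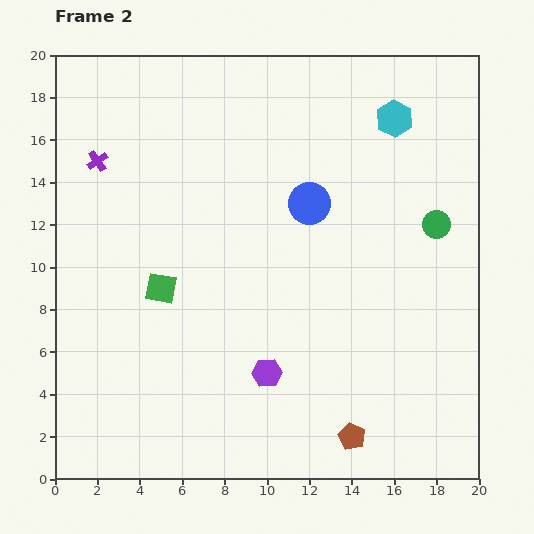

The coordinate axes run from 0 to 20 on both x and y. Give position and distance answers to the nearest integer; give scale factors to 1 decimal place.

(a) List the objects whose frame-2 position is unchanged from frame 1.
none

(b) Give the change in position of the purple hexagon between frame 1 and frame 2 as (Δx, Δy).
(2, -3)

The purple hexagon was at (8, 8) in frame 1 and (10, 5) in frame 2.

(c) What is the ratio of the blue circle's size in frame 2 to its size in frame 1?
1.6×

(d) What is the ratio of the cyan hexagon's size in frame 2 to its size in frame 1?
1.4×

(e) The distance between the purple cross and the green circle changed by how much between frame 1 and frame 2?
+1

Distance in frame 1: 15. Distance in frame 2: 16.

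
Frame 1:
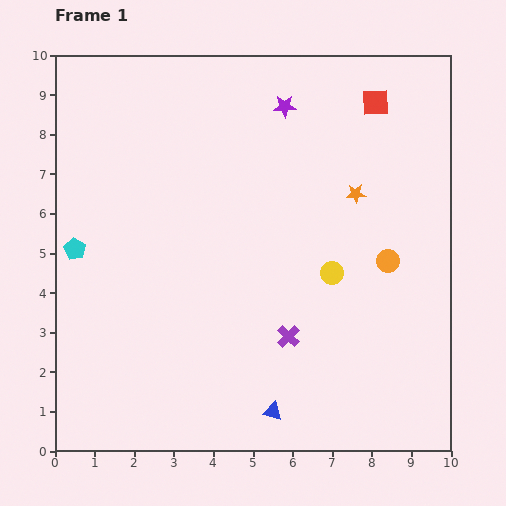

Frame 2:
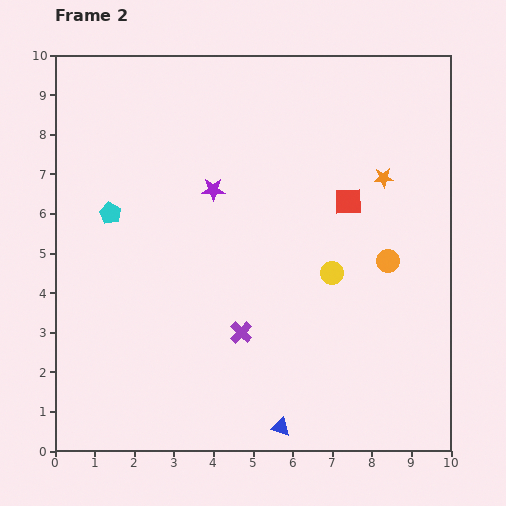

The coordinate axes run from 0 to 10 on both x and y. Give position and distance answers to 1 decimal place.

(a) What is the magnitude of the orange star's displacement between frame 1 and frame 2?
0.8

The orange star moved from (7.6, 6.5) to (8.3, 6.9), a distance of √(0.7² + 0.4²) ≈ 0.8.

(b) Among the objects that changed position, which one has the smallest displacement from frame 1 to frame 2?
the blue triangle

(moved 0.4)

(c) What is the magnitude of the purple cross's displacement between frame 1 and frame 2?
1.2

The purple cross moved from (5.9, 2.9) to (4.7, 3.0), a distance of √(1.2² + 0.1²) ≈ 1.2.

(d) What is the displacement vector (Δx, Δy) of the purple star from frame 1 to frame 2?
(-1.8, -2.1)

The purple star was at (5.8, 8.7) in frame 1 and (4.0, 6.6) in frame 2.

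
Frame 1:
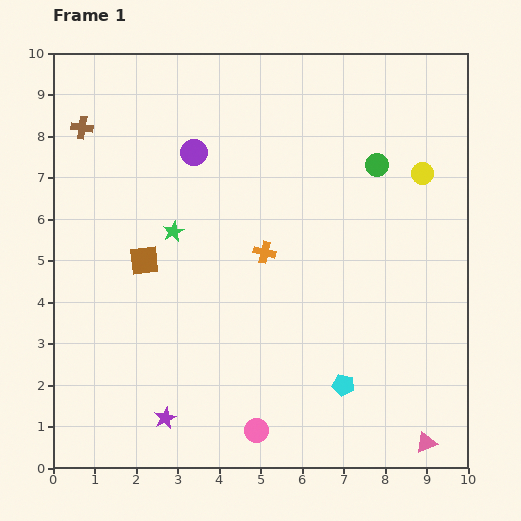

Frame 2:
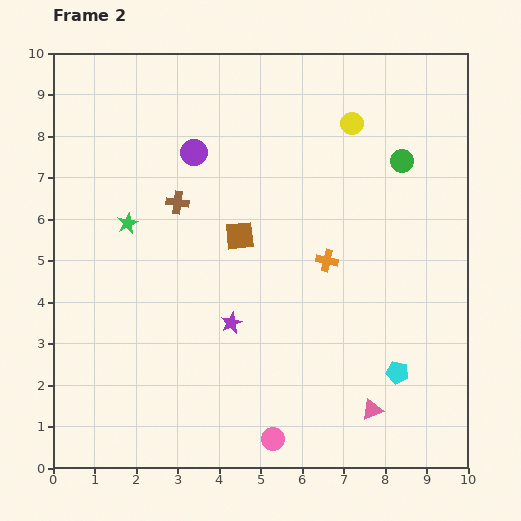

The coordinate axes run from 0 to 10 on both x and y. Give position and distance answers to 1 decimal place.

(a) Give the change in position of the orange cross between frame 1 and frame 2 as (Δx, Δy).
(1.5, -0.2)

The orange cross was at (5.1, 5.2) in frame 1 and (6.6, 5.0) in frame 2.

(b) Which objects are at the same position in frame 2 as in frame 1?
the purple circle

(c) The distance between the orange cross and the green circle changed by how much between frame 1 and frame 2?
-0.4

Distance in frame 1: 3.4. Distance in frame 2: 3.0.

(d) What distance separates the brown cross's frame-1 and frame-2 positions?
2.9

The brown cross moved from (0.7, 8.2) to (3.0, 6.4), a distance of √(2.3² + 1.8²) ≈ 2.9.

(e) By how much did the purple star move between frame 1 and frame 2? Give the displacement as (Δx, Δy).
(1.6, 2.3)

The purple star was at (2.7, 1.2) in frame 1 and (4.3, 3.5) in frame 2.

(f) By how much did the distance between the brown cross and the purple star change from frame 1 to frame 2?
-4.1

Distance in frame 1: 7.3. Distance in frame 2: 3.2.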